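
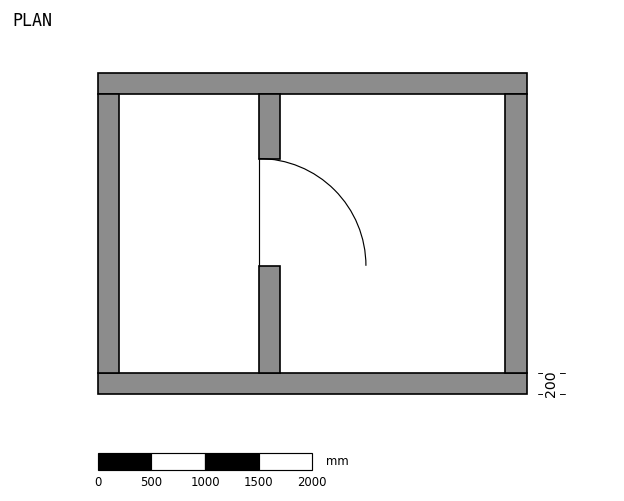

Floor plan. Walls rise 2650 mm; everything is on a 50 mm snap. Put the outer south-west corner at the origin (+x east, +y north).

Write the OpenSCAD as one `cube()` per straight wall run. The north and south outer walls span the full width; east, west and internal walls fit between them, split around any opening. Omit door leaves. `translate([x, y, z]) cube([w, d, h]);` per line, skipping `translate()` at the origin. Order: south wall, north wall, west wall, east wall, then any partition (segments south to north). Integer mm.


cube([4000, 200, 2650]);
translate([0, 2800, 0]) cube([4000, 200, 2650]);
translate([0, 200, 0]) cube([200, 2600, 2650]);
translate([3800, 200, 0]) cube([200, 2600, 2650]);
translate([1500, 200, 0]) cube([200, 1000, 2650]);
translate([1500, 2200, 0]) cube([200, 600, 2650]);


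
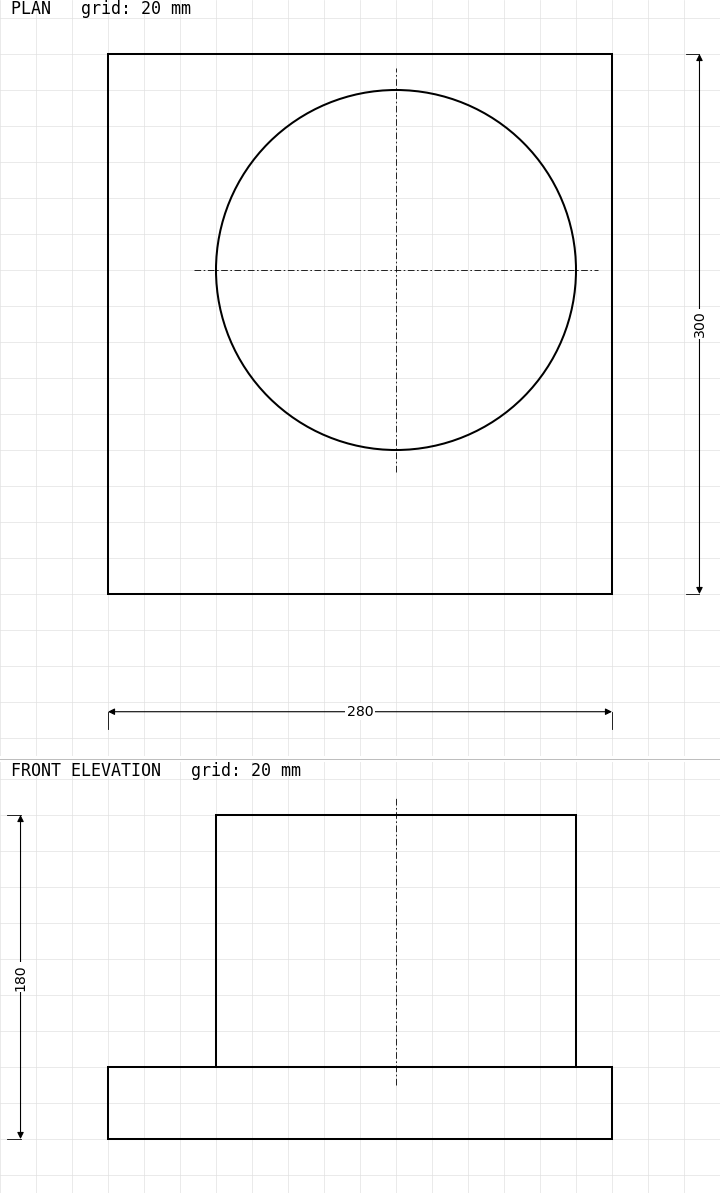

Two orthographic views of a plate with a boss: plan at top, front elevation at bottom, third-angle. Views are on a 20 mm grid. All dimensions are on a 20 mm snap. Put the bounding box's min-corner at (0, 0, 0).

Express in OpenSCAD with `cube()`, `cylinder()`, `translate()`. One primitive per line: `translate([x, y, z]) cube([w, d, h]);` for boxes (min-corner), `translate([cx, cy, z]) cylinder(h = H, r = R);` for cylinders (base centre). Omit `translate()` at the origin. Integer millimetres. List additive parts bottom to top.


cube([280, 300, 40]);
translate([160, 180, 40]) cylinder(h = 140, r = 100);


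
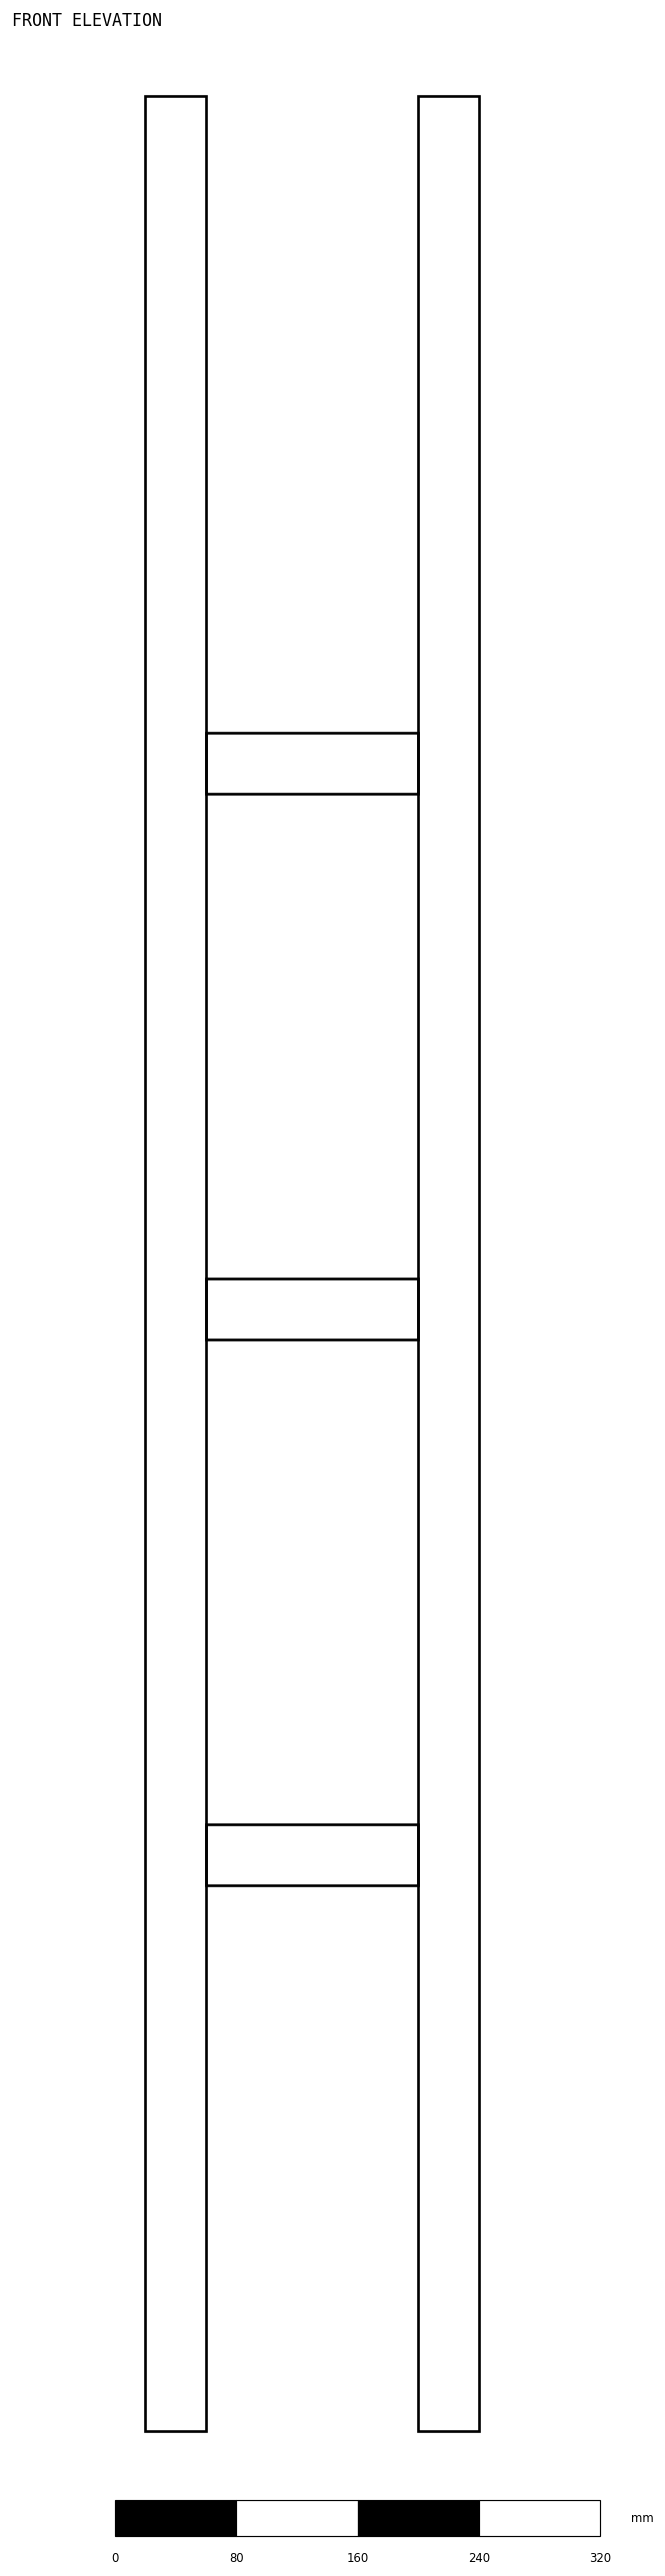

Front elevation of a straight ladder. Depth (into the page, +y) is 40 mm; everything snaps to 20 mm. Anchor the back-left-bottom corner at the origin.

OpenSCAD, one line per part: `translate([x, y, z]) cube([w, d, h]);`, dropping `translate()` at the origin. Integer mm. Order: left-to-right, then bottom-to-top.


cube([40, 40, 1540]);
translate([40, 0, 360]) cube([140, 40, 40]);
translate([40, 0, 720]) cube([140, 40, 40]);
translate([40, 0, 1080]) cube([140, 40, 40]);
translate([180, 0, 0]) cube([40, 40, 1540]);


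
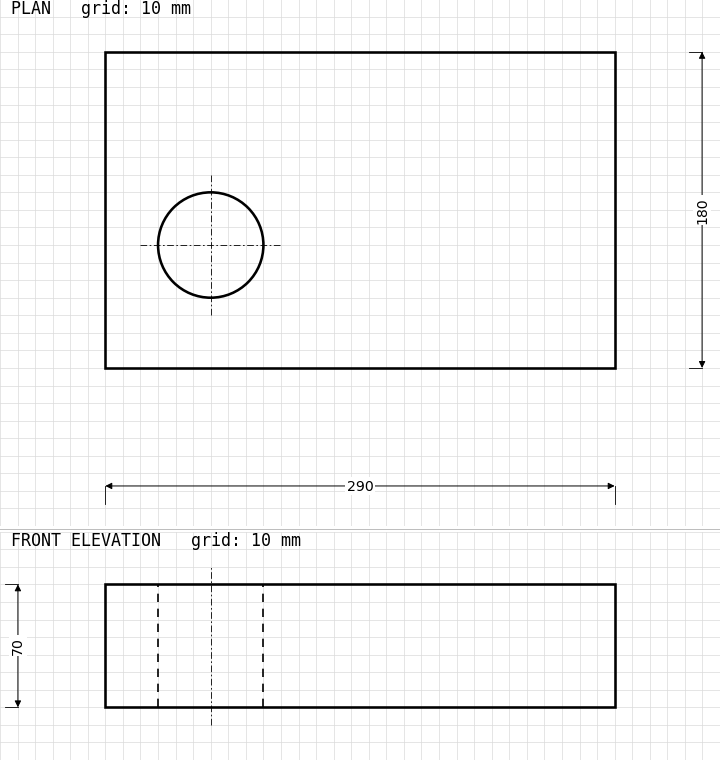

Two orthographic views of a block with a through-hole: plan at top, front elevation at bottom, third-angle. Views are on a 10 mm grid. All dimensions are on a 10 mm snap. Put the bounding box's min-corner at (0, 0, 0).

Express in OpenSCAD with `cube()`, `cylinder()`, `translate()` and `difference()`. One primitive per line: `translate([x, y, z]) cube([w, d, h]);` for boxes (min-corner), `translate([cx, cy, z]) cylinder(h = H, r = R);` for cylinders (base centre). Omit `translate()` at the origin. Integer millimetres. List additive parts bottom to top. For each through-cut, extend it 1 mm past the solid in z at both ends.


difference() {
  cube([290, 180, 70]);
  translate([60, 70, -1]) cylinder(h = 72, r = 30);
}


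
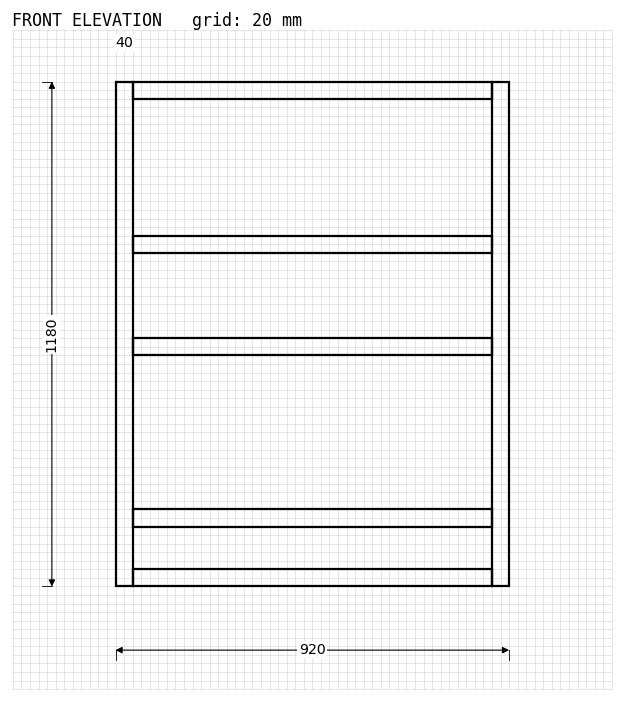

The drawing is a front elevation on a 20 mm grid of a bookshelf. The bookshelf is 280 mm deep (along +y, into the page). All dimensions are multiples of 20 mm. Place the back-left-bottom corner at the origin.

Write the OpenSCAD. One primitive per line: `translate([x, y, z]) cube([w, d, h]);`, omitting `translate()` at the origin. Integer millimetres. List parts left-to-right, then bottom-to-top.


cube([40, 280, 1180]);
translate([40, 0, 0]) cube([840, 280, 40]);
translate([40, 0, 140]) cube([840, 280, 40]);
translate([40, 0, 540]) cube([840, 280, 40]);
translate([40, 0, 780]) cube([840, 280, 40]);
translate([40, 0, 1140]) cube([840, 280, 40]);
translate([880, 0, 0]) cube([40, 280, 1180]);


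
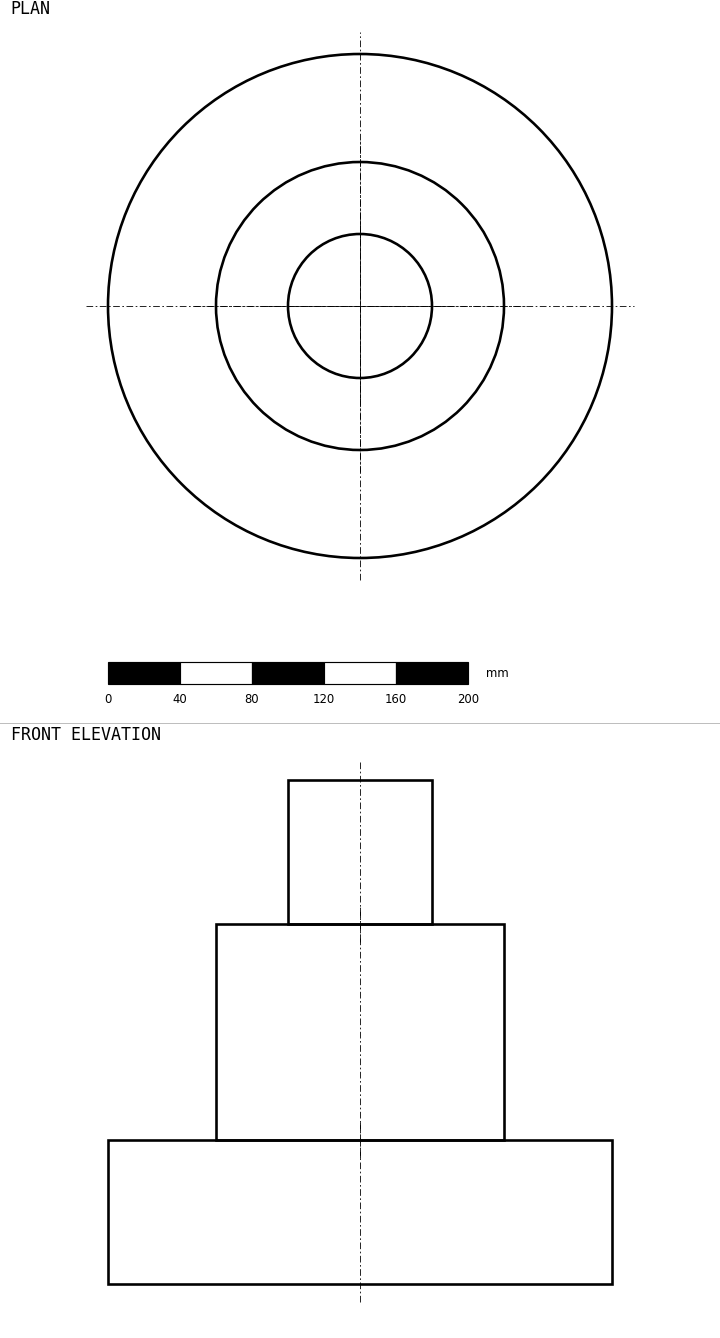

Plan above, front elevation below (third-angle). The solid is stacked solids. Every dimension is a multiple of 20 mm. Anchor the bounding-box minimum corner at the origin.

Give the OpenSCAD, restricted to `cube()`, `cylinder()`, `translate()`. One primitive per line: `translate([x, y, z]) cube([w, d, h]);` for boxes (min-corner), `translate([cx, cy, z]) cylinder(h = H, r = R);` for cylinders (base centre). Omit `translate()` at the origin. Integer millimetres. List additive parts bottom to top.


translate([140, 140, 0]) cylinder(h = 80, r = 140);
translate([140, 140, 80]) cylinder(h = 120, r = 80);
translate([140, 140, 200]) cylinder(h = 80, r = 40);


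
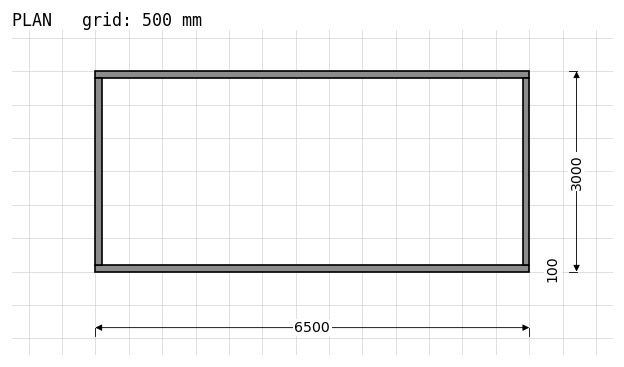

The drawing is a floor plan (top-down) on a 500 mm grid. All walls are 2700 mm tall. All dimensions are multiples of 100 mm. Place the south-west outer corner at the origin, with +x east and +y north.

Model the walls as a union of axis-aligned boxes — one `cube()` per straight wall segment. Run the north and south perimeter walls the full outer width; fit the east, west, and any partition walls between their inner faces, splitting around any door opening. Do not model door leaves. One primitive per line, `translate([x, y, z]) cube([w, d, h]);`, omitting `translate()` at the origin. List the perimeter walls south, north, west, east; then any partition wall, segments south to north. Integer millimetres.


cube([6500, 100, 2700]);
translate([0, 2900, 0]) cube([6500, 100, 2700]);
translate([0, 100, 0]) cube([100, 2800, 2700]);
translate([6400, 100, 0]) cube([100, 2800, 2700]);


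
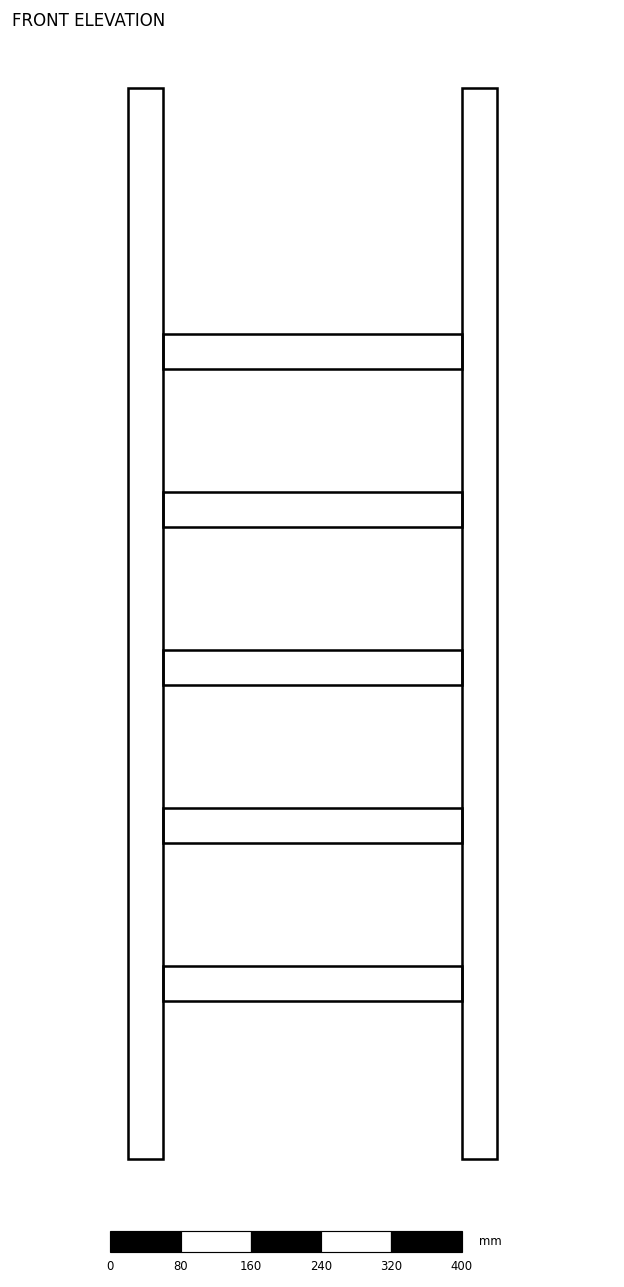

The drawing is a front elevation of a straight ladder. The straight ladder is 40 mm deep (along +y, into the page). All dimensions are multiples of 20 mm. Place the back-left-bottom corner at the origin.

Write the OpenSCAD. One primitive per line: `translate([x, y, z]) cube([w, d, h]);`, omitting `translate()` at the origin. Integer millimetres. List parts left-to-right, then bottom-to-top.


cube([40, 40, 1220]);
translate([40, 0, 180]) cube([340, 40, 40]);
translate([40, 0, 360]) cube([340, 40, 40]);
translate([40, 0, 540]) cube([340, 40, 40]);
translate([40, 0, 720]) cube([340, 40, 40]);
translate([40, 0, 900]) cube([340, 40, 40]);
translate([380, 0, 0]) cube([40, 40, 1220]);


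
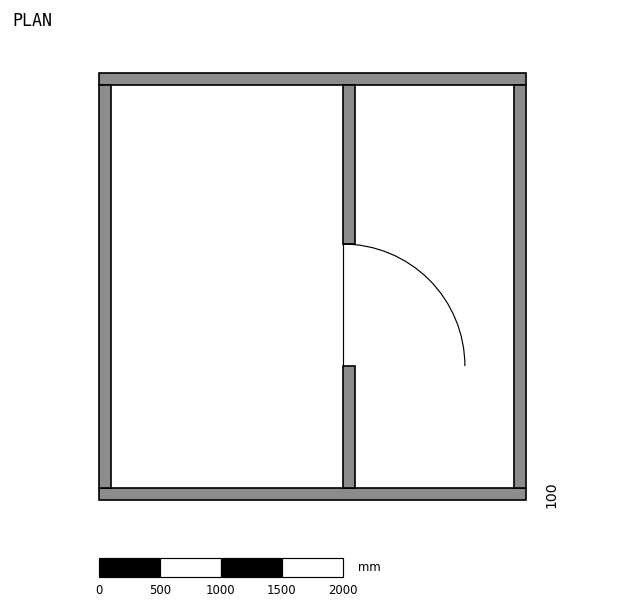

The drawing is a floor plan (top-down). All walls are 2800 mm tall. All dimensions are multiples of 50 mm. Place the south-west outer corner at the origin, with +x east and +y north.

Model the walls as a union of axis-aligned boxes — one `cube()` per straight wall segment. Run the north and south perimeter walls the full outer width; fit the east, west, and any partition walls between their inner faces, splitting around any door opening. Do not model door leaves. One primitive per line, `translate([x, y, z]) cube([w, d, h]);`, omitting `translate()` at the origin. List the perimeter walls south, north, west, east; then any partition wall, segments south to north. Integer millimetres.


cube([3500, 100, 2800]);
translate([0, 3400, 0]) cube([3500, 100, 2800]);
translate([0, 100, 0]) cube([100, 3300, 2800]);
translate([3400, 100, 0]) cube([100, 3300, 2800]);
translate([2000, 100, 0]) cube([100, 1000, 2800]);
translate([2000, 2100, 0]) cube([100, 1300, 2800]);


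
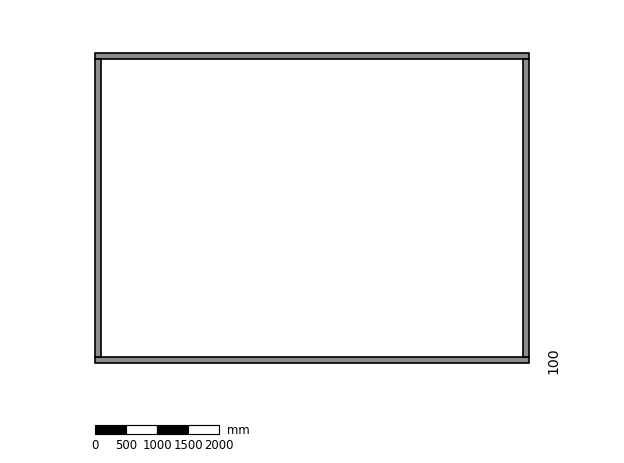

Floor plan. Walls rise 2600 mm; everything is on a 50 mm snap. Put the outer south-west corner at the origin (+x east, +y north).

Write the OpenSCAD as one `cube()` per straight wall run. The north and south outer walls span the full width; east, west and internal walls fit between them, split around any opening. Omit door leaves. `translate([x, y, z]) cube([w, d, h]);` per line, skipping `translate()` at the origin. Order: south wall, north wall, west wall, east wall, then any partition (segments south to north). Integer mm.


cube([7000, 100, 2600]);
translate([0, 4900, 0]) cube([7000, 100, 2600]);
translate([0, 100, 0]) cube([100, 4800, 2600]);
translate([6900, 100, 0]) cube([100, 4800, 2600]);


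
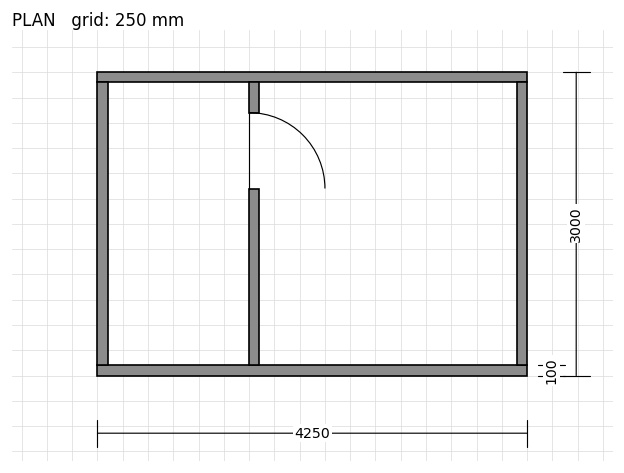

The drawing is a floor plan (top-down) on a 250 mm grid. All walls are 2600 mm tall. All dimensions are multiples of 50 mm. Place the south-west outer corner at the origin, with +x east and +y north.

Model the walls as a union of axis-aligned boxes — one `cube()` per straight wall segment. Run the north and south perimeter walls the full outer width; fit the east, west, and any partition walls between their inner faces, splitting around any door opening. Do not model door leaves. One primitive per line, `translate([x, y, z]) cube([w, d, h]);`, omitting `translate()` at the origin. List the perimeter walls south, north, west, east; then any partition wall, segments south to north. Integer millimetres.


cube([4250, 100, 2600]);
translate([0, 2900, 0]) cube([4250, 100, 2600]);
translate([0, 100, 0]) cube([100, 2800, 2600]);
translate([4150, 100, 0]) cube([100, 2800, 2600]);
translate([1500, 100, 0]) cube([100, 1750, 2600]);
translate([1500, 2600, 0]) cube([100, 300, 2600]);


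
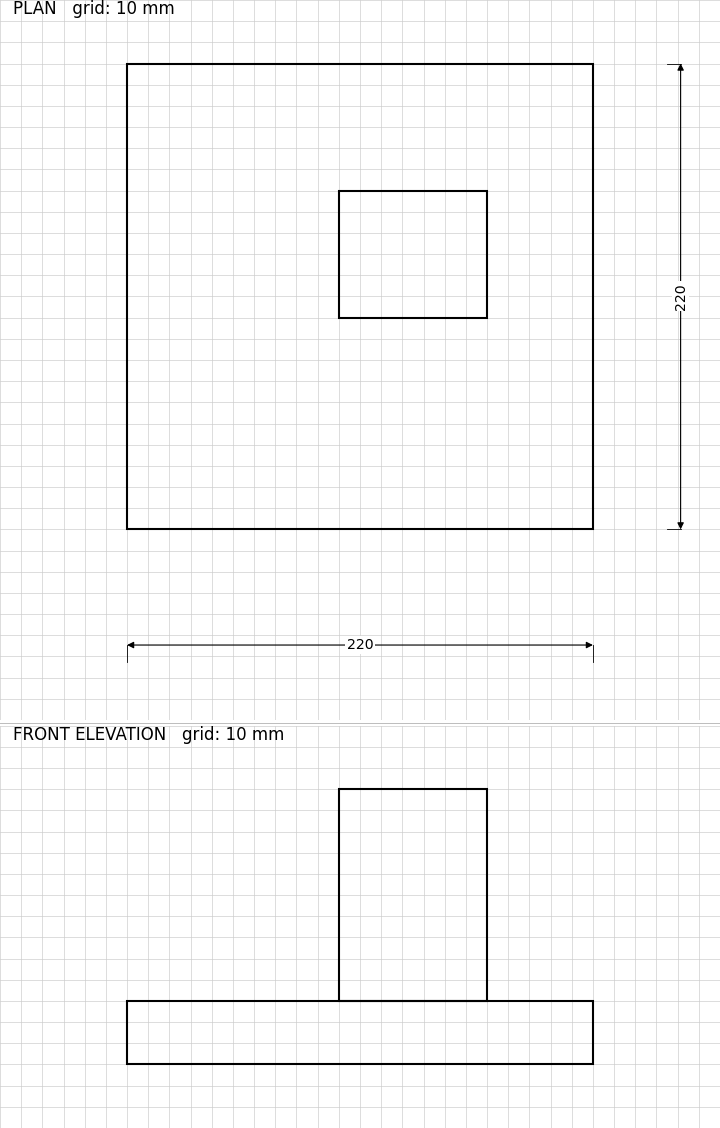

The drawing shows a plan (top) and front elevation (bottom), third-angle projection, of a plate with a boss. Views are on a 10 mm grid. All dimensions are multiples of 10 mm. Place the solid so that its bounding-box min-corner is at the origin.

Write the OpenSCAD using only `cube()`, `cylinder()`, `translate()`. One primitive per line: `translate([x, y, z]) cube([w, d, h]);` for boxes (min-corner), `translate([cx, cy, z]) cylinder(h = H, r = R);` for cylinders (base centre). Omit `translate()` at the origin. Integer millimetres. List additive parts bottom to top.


cube([220, 220, 30]);
translate([100, 100, 30]) cube([70, 60, 100]);


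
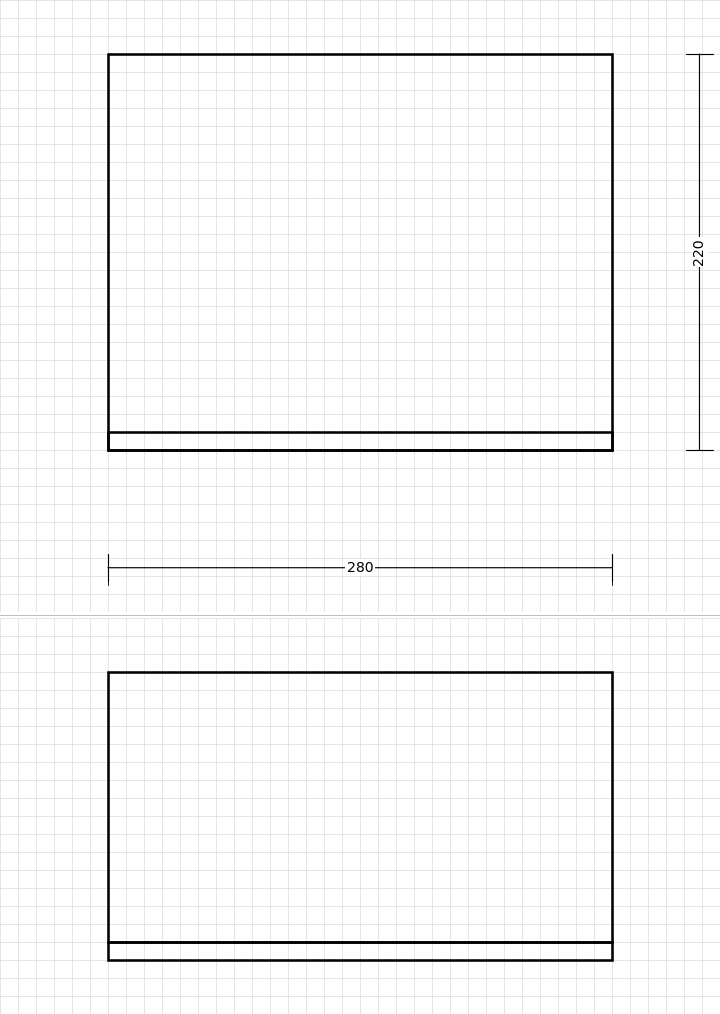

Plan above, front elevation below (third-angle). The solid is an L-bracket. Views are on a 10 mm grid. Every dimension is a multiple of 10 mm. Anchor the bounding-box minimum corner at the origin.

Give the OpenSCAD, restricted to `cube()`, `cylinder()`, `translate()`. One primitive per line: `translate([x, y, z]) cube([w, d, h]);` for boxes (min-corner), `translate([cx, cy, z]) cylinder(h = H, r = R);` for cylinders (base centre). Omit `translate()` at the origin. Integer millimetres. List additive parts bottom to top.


cube([280, 220, 10]);
translate([0, 0, 10]) cube([280, 10, 150]);


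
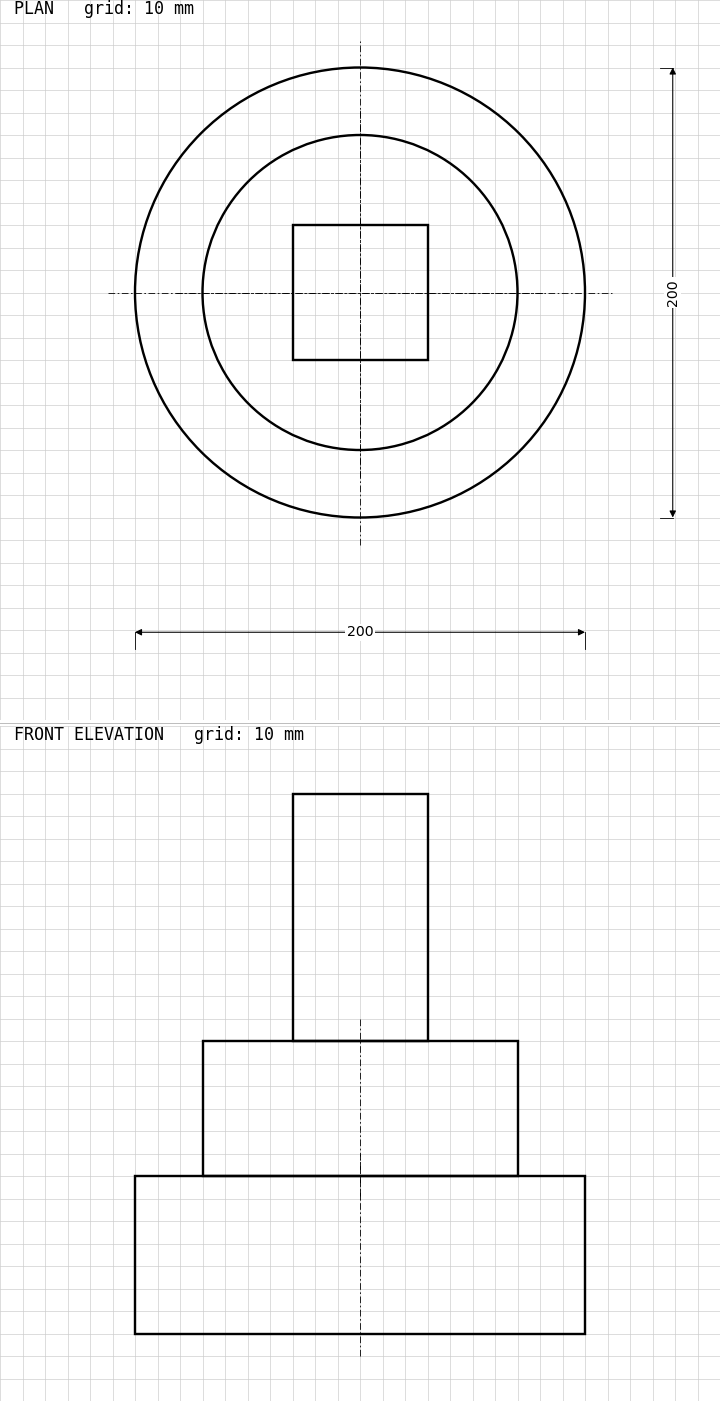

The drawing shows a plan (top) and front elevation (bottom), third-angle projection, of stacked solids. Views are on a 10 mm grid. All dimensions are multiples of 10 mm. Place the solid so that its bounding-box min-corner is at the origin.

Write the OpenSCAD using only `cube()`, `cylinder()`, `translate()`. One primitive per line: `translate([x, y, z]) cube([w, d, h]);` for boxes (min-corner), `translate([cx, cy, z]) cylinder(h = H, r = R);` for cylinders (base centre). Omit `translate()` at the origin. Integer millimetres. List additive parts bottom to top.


translate([100, 100, 0]) cylinder(h = 70, r = 100);
translate([100, 100, 70]) cylinder(h = 60, r = 70);
translate([70, 70, 130]) cube([60, 60, 110]);


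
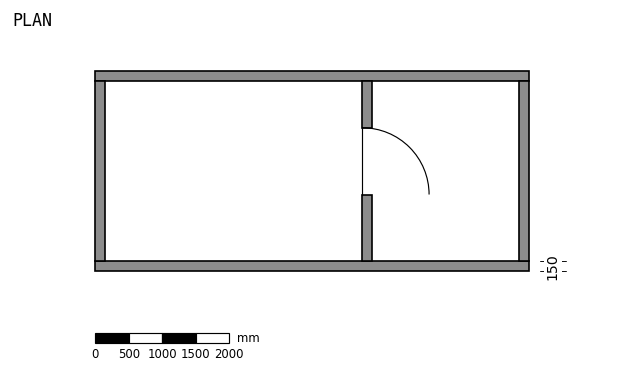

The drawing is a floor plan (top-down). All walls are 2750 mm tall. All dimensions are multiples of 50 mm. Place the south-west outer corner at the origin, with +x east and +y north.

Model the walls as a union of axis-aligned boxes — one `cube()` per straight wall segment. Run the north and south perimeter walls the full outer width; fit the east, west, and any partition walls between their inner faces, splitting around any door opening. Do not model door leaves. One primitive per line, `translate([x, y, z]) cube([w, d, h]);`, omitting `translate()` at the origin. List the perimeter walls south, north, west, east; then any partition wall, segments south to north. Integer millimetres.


cube([6500, 150, 2750]);
translate([0, 2850, 0]) cube([6500, 150, 2750]);
translate([0, 150, 0]) cube([150, 2700, 2750]);
translate([6350, 150, 0]) cube([150, 2700, 2750]);
translate([4000, 150, 0]) cube([150, 1000, 2750]);
translate([4000, 2150, 0]) cube([150, 700, 2750]);


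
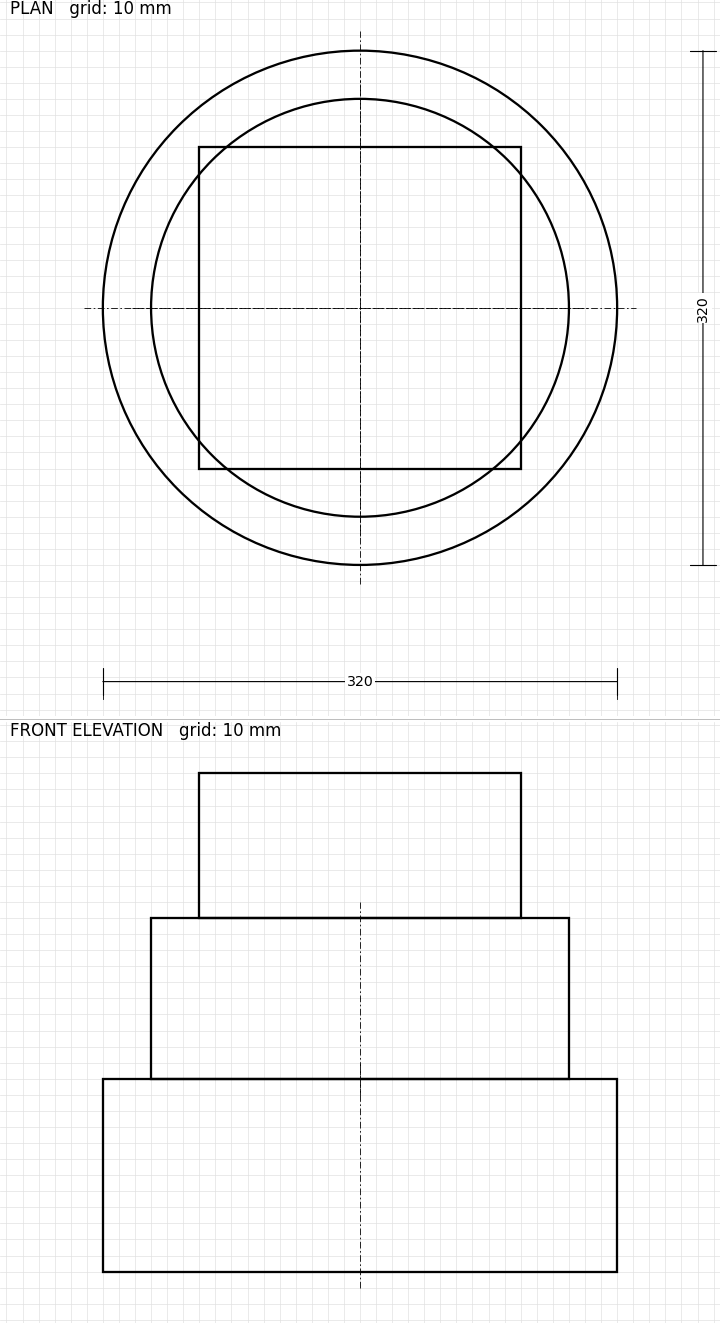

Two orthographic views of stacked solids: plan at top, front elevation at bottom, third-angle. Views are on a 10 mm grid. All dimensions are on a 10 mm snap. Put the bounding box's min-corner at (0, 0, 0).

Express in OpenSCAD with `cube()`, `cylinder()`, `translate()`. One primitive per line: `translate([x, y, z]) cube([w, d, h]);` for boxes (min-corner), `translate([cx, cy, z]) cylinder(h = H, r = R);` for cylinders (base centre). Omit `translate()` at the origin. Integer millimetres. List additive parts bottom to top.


translate([160, 160, 0]) cylinder(h = 120, r = 160);
translate([160, 160, 120]) cylinder(h = 100, r = 130);
translate([60, 60, 220]) cube([200, 200, 90]);


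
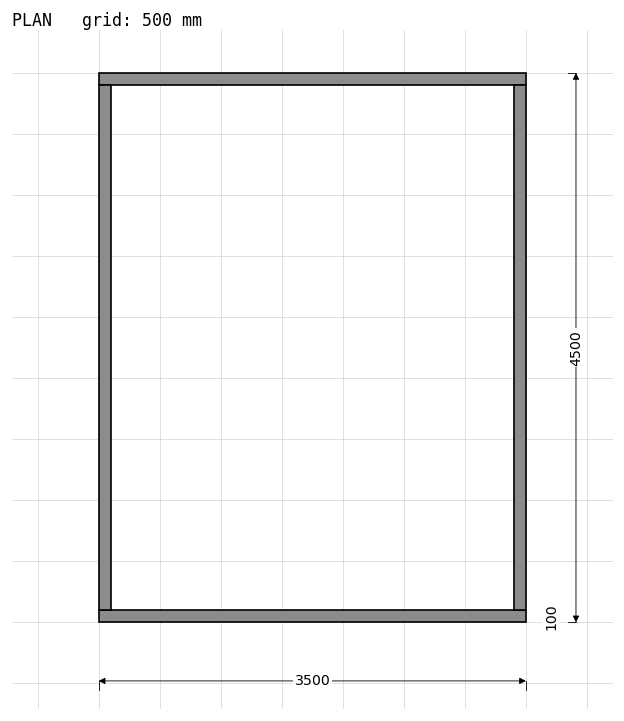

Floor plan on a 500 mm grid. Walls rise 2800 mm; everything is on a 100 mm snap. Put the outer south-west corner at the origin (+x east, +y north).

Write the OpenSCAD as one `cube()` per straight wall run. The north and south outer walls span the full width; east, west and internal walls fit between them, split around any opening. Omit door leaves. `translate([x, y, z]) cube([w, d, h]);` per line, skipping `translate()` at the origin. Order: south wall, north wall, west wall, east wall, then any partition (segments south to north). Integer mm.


cube([3500, 100, 2800]);
translate([0, 4400, 0]) cube([3500, 100, 2800]);
translate([0, 100, 0]) cube([100, 4300, 2800]);
translate([3400, 100, 0]) cube([100, 4300, 2800]);


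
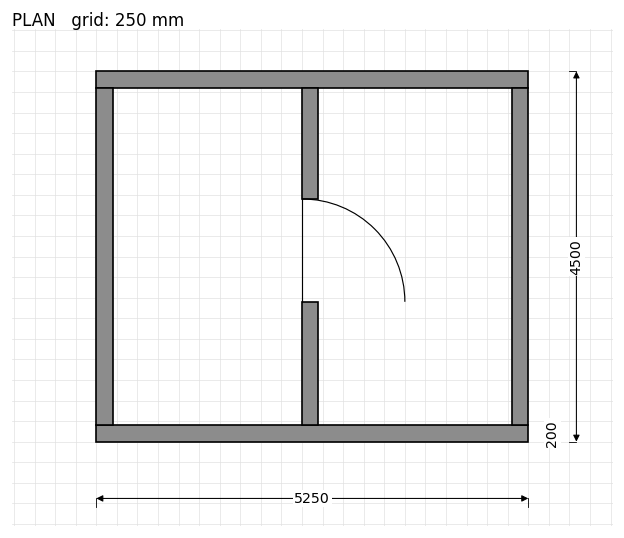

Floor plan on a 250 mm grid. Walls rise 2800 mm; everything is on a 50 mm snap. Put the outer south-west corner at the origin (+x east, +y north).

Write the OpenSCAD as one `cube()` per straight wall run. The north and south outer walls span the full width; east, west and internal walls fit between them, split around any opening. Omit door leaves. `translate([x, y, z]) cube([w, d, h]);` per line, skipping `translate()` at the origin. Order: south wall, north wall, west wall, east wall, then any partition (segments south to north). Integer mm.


cube([5250, 200, 2800]);
translate([0, 4300, 0]) cube([5250, 200, 2800]);
translate([0, 200, 0]) cube([200, 4100, 2800]);
translate([5050, 200, 0]) cube([200, 4100, 2800]);
translate([2500, 200, 0]) cube([200, 1500, 2800]);
translate([2500, 2950, 0]) cube([200, 1350, 2800]);


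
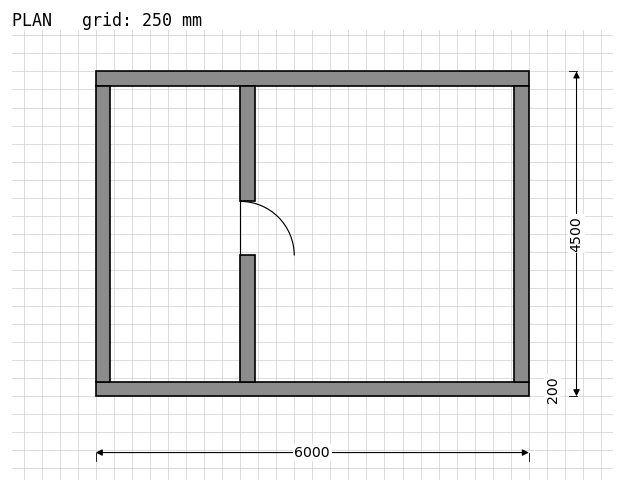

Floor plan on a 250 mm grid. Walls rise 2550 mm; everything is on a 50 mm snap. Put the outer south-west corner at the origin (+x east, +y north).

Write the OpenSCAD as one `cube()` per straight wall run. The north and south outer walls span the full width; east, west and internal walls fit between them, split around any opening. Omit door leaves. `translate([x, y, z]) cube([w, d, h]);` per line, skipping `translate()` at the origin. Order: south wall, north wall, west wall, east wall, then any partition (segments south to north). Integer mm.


cube([6000, 200, 2550]);
translate([0, 4300, 0]) cube([6000, 200, 2550]);
translate([0, 200, 0]) cube([200, 4100, 2550]);
translate([5800, 200, 0]) cube([200, 4100, 2550]);
translate([2000, 200, 0]) cube([200, 1750, 2550]);
translate([2000, 2700, 0]) cube([200, 1600, 2550]);


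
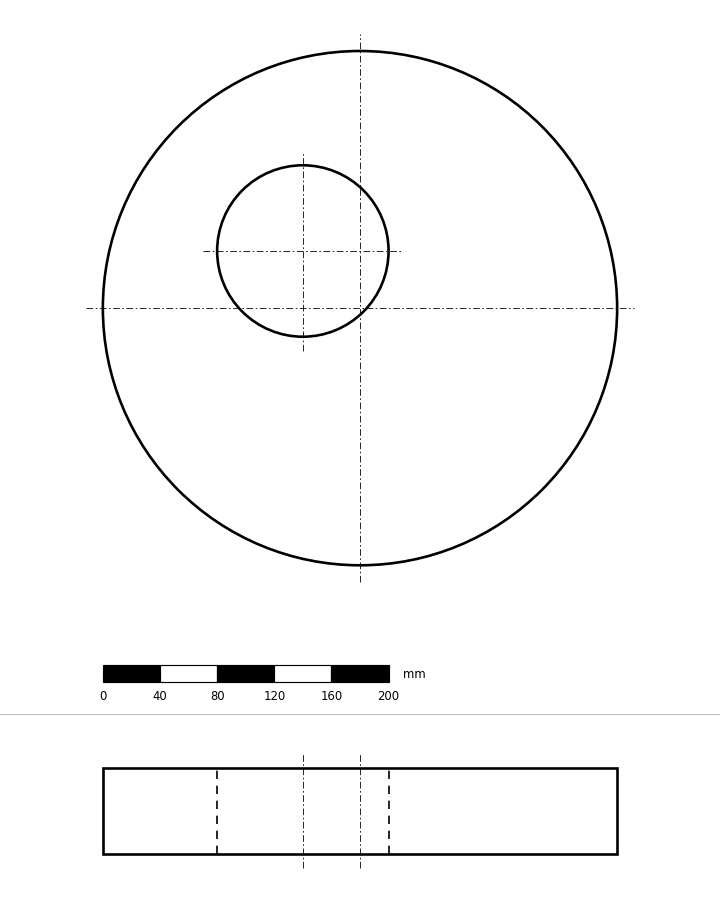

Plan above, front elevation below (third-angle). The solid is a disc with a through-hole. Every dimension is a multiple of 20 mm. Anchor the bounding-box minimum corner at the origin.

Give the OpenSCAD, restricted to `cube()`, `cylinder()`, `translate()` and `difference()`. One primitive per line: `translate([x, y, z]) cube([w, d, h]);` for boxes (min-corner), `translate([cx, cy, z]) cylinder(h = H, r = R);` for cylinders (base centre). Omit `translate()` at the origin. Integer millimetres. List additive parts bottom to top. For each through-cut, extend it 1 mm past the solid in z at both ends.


difference() {
  translate([180, 180, 0]) cylinder(h = 60, r = 180);
  translate([140, 220, -1]) cylinder(h = 62, r = 60);
}


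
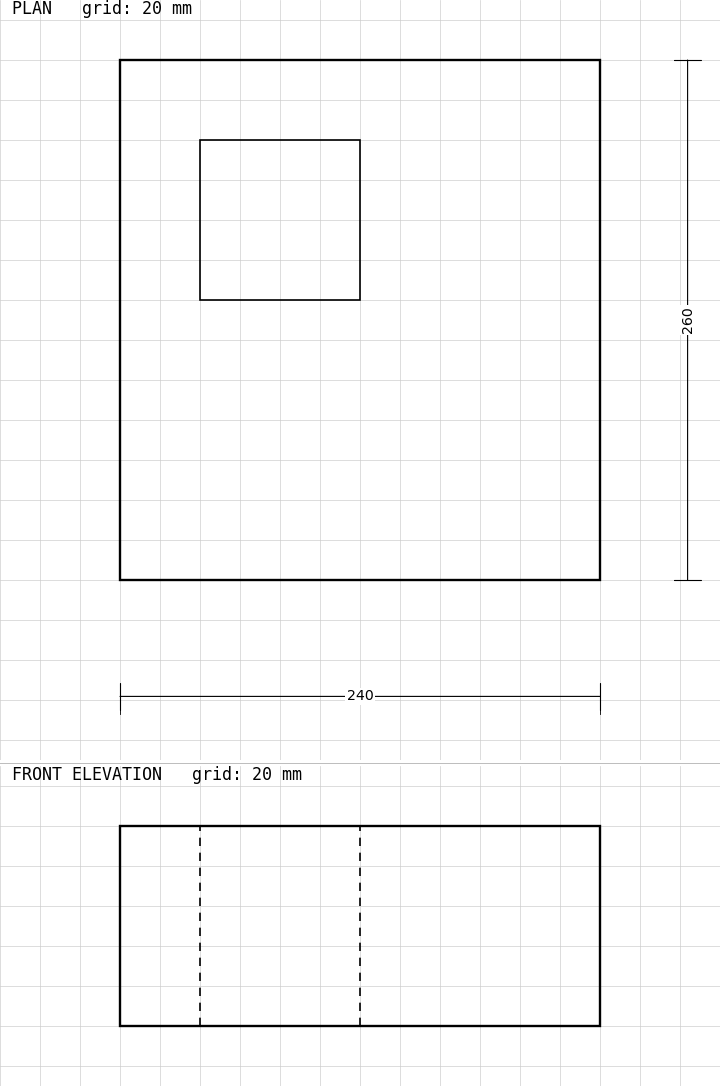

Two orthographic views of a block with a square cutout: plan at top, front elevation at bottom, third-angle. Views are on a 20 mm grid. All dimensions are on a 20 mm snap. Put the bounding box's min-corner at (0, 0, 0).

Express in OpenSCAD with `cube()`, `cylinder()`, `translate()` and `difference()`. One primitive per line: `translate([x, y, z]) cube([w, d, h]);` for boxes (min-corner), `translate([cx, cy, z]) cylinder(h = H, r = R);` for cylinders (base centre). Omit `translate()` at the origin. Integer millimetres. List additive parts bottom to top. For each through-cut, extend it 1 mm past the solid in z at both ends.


difference() {
  cube([240, 260, 100]);
  translate([40, 140, -1]) cube([80, 80, 102]);
}


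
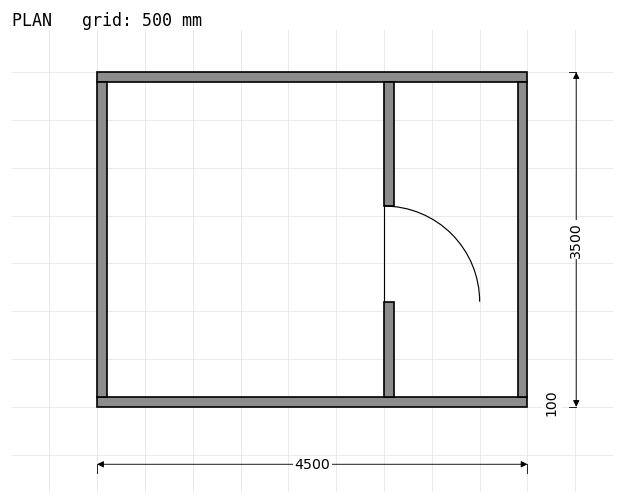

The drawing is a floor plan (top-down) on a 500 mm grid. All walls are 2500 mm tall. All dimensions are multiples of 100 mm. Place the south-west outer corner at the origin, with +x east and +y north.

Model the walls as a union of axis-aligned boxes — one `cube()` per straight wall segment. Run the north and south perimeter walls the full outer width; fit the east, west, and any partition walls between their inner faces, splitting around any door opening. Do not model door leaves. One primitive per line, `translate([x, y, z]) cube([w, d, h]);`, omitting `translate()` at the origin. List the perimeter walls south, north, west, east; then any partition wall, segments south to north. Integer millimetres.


cube([4500, 100, 2500]);
translate([0, 3400, 0]) cube([4500, 100, 2500]);
translate([0, 100, 0]) cube([100, 3300, 2500]);
translate([4400, 100, 0]) cube([100, 3300, 2500]);
translate([3000, 100, 0]) cube([100, 1000, 2500]);
translate([3000, 2100, 0]) cube([100, 1300, 2500]);


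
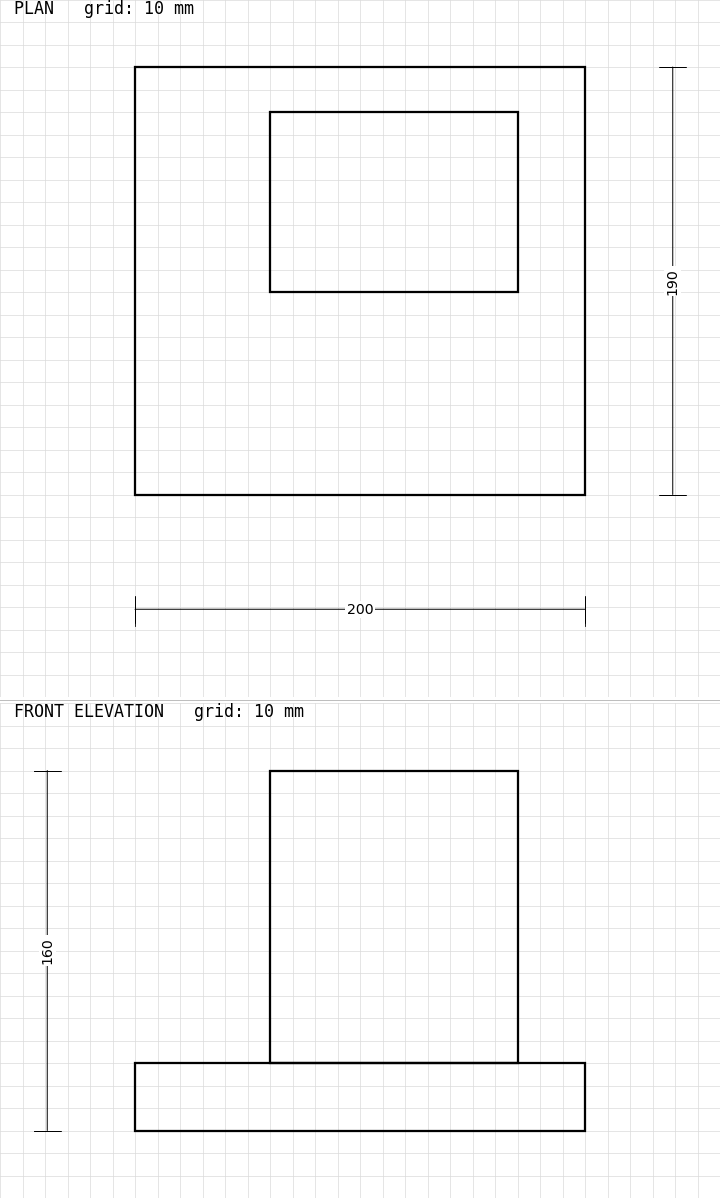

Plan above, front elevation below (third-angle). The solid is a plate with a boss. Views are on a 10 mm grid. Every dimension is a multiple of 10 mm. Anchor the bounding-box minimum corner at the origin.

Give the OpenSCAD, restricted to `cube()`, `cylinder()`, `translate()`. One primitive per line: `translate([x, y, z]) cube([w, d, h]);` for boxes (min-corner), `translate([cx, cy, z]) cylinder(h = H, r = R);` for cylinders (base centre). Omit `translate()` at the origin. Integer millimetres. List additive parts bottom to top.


cube([200, 190, 30]);
translate([60, 90, 30]) cube([110, 80, 130]);


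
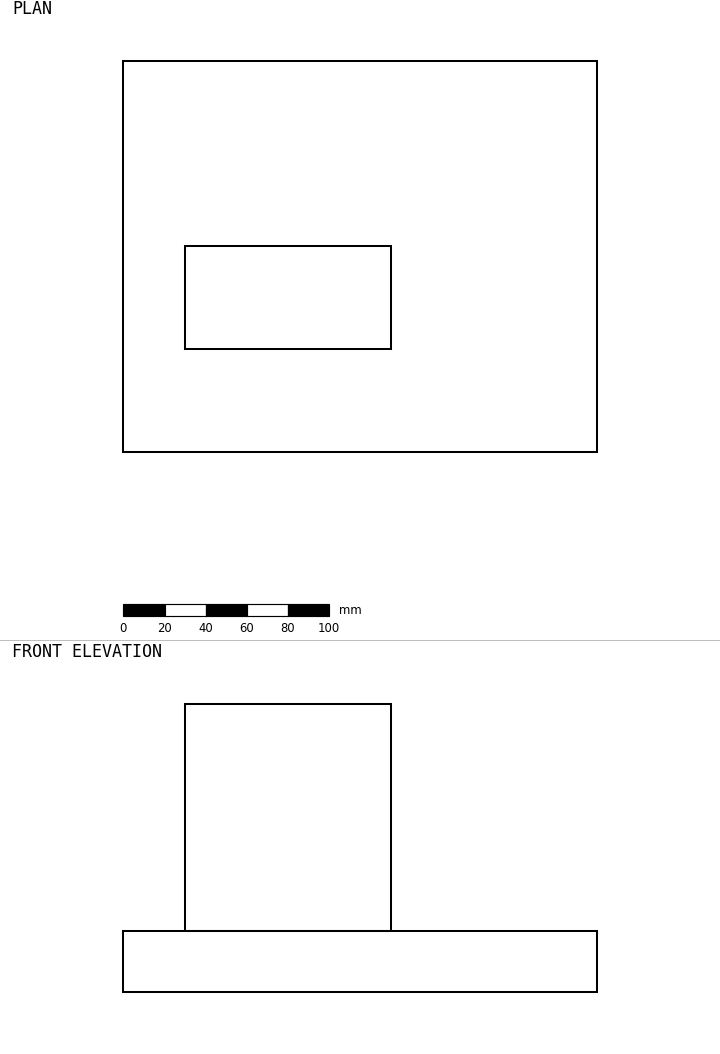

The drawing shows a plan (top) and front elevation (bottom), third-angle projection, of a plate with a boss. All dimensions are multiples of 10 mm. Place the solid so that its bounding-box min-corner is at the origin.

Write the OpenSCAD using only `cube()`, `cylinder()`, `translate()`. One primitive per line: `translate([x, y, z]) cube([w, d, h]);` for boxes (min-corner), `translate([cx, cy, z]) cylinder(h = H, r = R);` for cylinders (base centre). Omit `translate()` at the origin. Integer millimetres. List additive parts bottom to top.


cube([230, 190, 30]);
translate([30, 50, 30]) cube([100, 50, 110]);


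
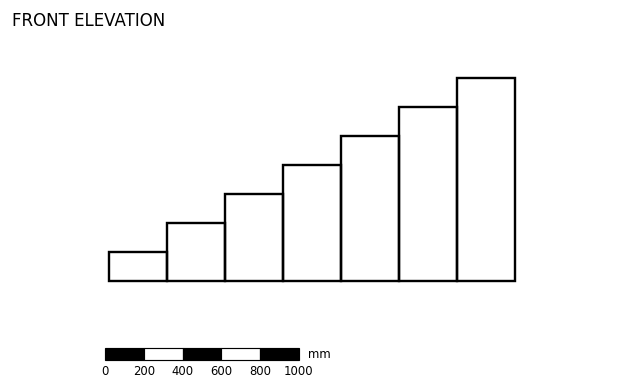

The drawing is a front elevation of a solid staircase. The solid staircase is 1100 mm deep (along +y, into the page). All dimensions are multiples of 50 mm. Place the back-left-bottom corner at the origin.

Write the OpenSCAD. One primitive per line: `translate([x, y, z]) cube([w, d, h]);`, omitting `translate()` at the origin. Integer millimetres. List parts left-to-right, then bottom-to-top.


cube([300, 1100, 150]);
translate([300, 0, 0]) cube([300, 1100, 300]);
translate([600, 0, 0]) cube([300, 1100, 450]);
translate([900, 0, 0]) cube([300, 1100, 600]);
translate([1200, 0, 0]) cube([300, 1100, 750]);
translate([1500, 0, 0]) cube([300, 1100, 900]);
translate([1800, 0, 0]) cube([300, 1100, 1050]);


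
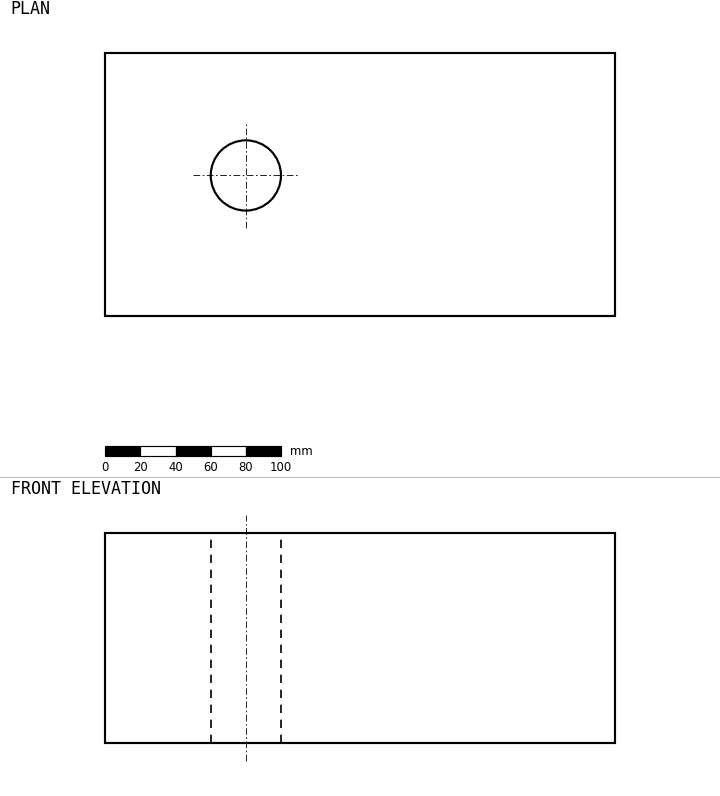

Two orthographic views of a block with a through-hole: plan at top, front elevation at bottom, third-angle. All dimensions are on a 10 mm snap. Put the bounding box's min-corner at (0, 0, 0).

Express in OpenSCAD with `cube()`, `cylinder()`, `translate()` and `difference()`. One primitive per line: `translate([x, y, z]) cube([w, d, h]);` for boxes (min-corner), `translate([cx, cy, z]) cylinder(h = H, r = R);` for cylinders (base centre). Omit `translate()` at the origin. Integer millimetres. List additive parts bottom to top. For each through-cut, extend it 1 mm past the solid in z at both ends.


difference() {
  cube([290, 150, 120]);
  translate([80, 80, -1]) cylinder(h = 122, r = 20);
}


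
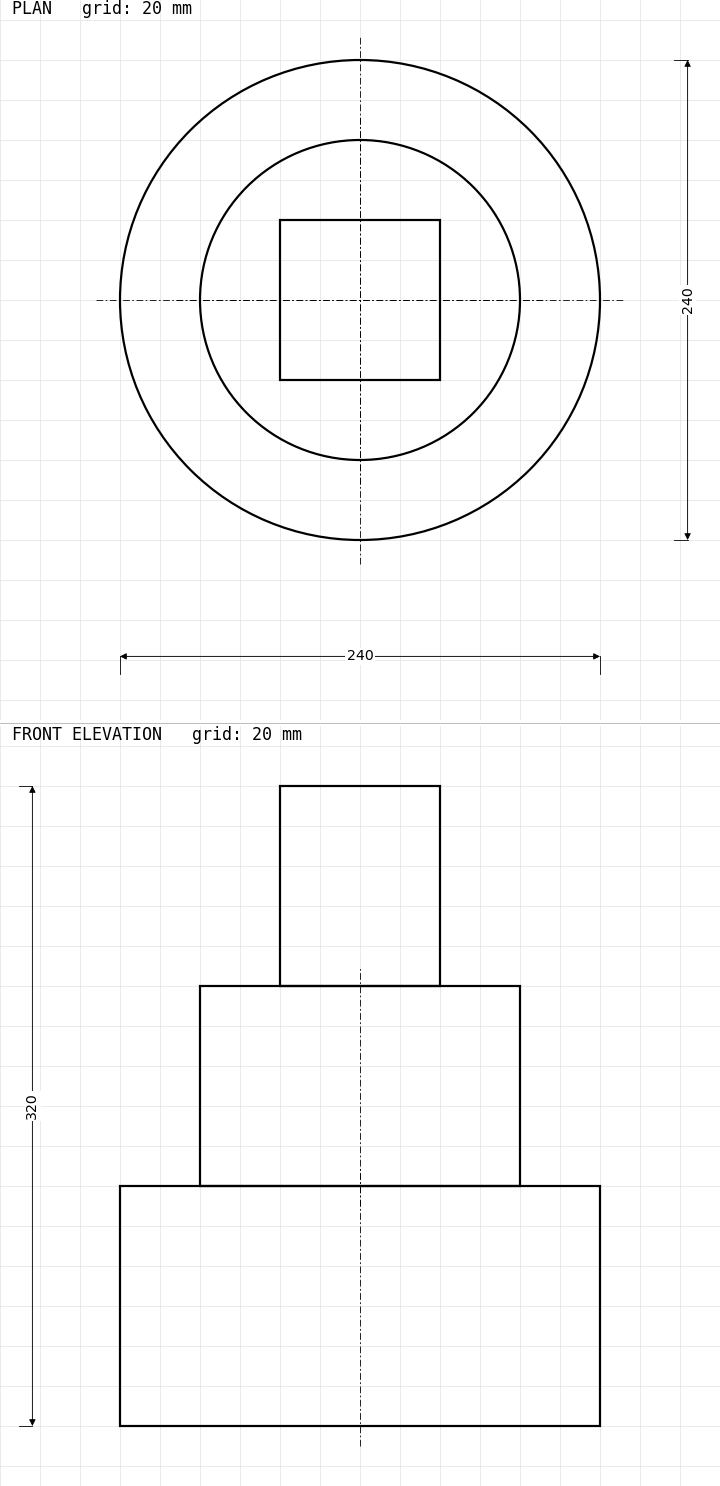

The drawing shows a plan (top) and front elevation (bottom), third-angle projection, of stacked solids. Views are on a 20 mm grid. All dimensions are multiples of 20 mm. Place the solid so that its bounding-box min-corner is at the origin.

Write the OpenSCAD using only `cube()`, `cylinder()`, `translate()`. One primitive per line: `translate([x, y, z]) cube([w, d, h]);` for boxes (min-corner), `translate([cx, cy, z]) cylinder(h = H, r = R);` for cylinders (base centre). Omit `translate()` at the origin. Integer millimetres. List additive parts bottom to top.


translate([120, 120, 0]) cylinder(h = 120, r = 120);
translate([120, 120, 120]) cylinder(h = 100, r = 80);
translate([80, 80, 220]) cube([80, 80, 100]);


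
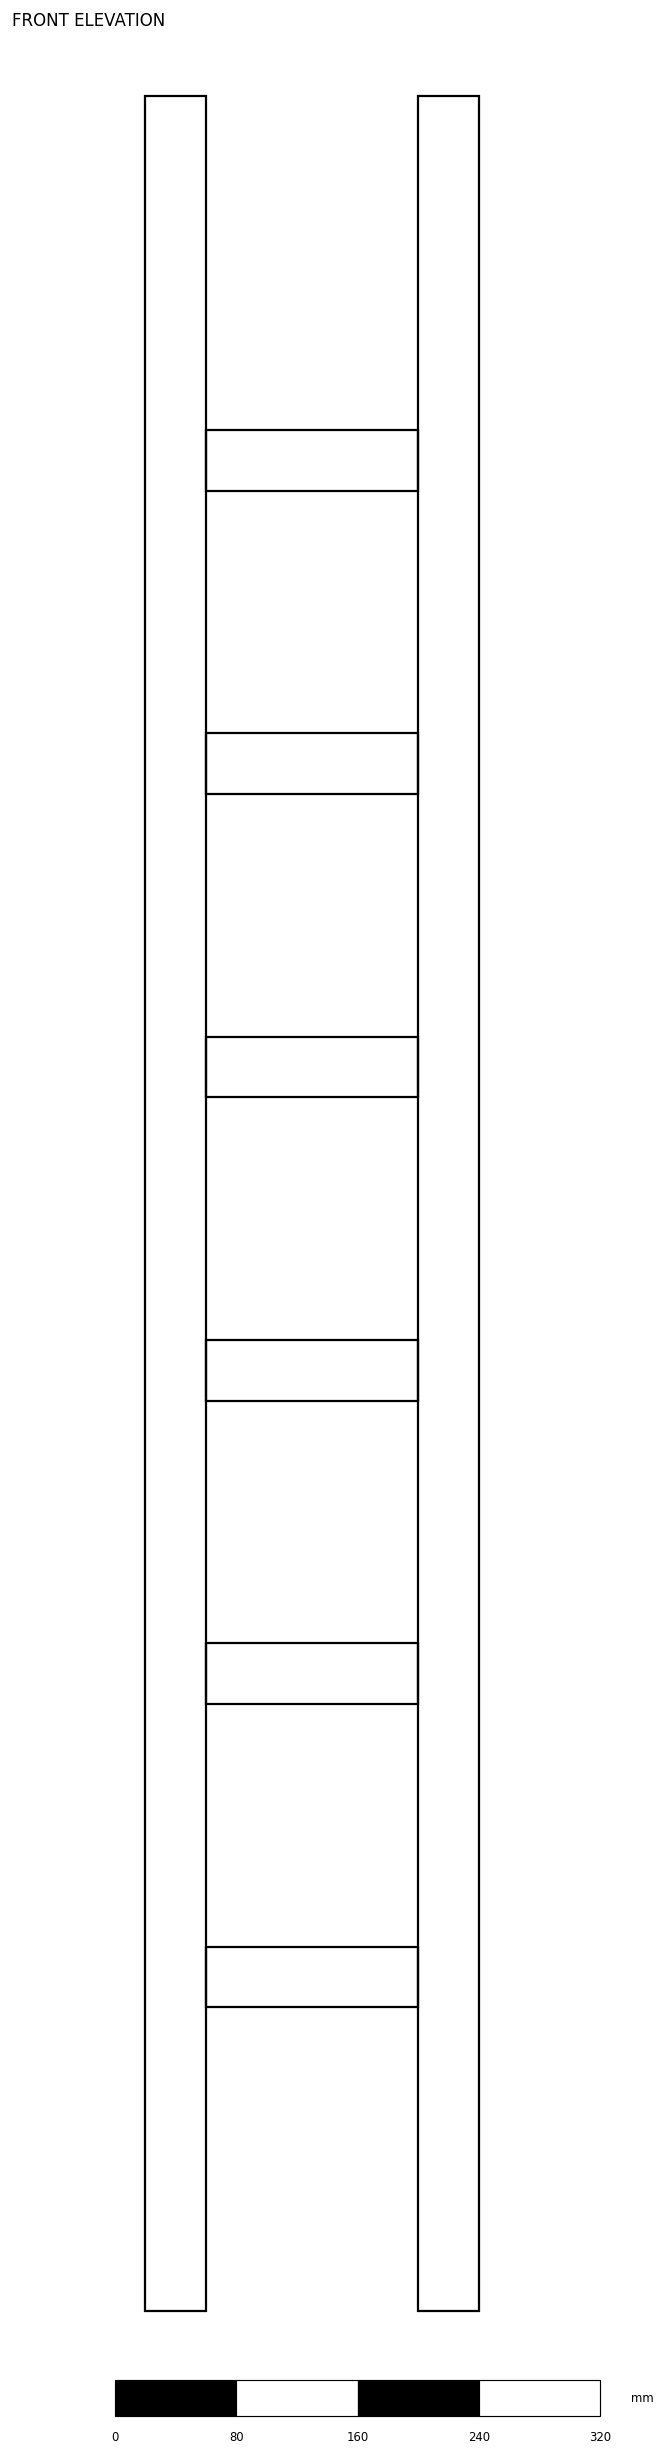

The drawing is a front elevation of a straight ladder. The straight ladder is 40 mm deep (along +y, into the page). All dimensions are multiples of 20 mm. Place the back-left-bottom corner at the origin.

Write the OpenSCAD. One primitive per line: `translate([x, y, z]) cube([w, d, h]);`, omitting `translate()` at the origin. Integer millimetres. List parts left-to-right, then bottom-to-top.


cube([40, 40, 1460]);
translate([40, 0, 200]) cube([140, 40, 40]);
translate([40, 0, 400]) cube([140, 40, 40]);
translate([40, 0, 600]) cube([140, 40, 40]);
translate([40, 0, 800]) cube([140, 40, 40]);
translate([40, 0, 1000]) cube([140, 40, 40]);
translate([40, 0, 1200]) cube([140, 40, 40]);
translate([180, 0, 0]) cube([40, 40, 1460]);


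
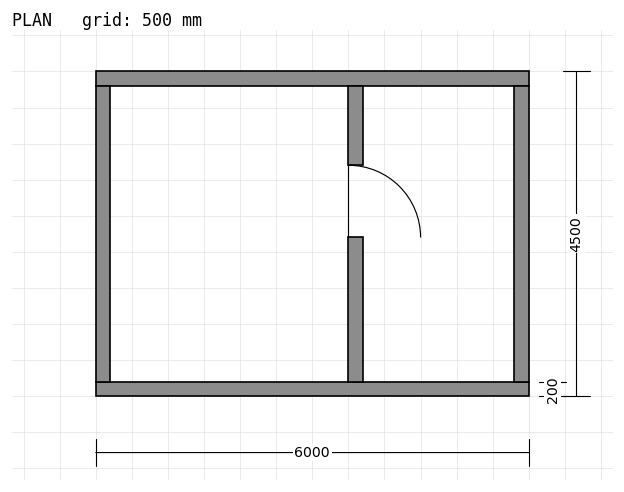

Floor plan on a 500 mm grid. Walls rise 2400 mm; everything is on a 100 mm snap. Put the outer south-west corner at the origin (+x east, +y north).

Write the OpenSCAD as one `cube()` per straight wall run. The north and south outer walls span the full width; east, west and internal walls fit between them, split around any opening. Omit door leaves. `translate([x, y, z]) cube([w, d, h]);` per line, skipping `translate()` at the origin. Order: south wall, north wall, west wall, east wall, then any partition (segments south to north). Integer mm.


cube([6000, 200, 2400]);
translate([0, 4300, 0]) cube([6000, 200, 2400]);
translate([0, 200, 0]) cube([200, 4100, 2400]);
translate([5800, 200, 0]) cube([200, 4100, 2400]);
translate([3500, 200, 0]) cube([200, 2000, 2400]);
translate([3500, 3200, 0]) cube([200, 1100, 2400]);


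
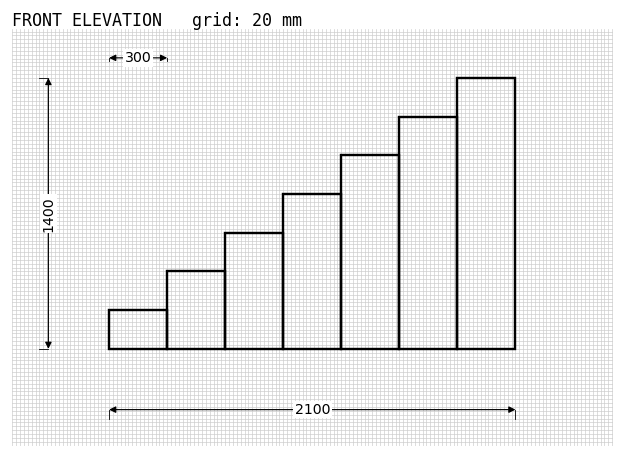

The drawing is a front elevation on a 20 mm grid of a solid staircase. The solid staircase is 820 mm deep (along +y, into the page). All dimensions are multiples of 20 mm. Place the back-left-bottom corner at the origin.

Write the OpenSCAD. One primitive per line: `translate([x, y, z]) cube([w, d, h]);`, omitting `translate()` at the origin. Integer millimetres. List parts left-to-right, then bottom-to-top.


cube([300, 820, 200]);
translate([300, 0, 0]) cube([300, 820, 400]);
translate([600, 0, 0]) cube([300, 820, 600]);
translate([900, 0, 0]) cube([300, 820, 800]);
translate([1200, 0, 0]) cube([300, 820, 1000]);
translate([1500, 0, 0]) cube([300, 820, 1200]);
translate([1800, 0, 0]) cube([300, 820, 1400]);


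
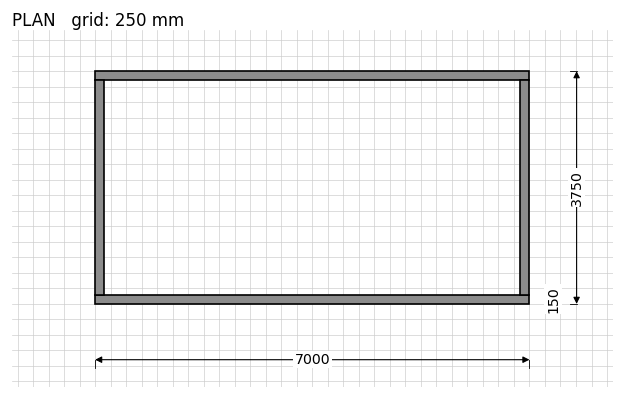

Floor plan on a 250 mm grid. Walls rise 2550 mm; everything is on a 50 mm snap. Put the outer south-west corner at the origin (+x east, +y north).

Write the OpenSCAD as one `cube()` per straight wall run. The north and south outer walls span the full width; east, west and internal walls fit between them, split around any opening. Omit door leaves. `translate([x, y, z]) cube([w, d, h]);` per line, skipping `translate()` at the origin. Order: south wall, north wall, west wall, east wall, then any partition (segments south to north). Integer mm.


cube([7000, 150, 2550]);
translate([0, 3600, 0]) cube([7000, 150, 2550]);
translate([0, 150, 0]) cube([150, 3450, 2550]);
translate([6850, 150, 0]) cube([150, 3450, 2550]);


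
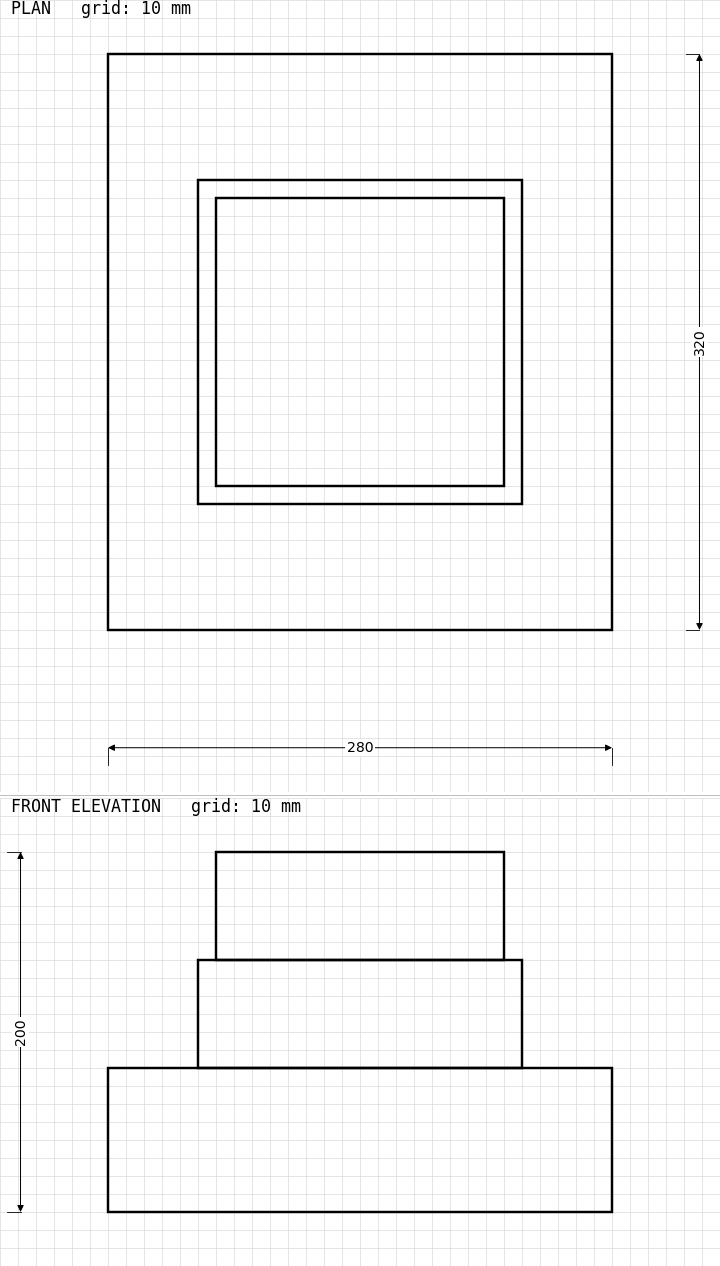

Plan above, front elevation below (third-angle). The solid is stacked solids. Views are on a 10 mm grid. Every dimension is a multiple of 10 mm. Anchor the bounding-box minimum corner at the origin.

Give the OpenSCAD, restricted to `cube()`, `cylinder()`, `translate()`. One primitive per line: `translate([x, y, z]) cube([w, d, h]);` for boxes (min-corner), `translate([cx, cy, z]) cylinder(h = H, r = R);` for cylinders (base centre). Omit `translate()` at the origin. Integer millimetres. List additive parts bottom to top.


cube([280, 320, 80]);
translate([50, 70, 80]) cube([180, 180, 60]);
translate([60, 80, 140]) cube([160, 160, 60]);


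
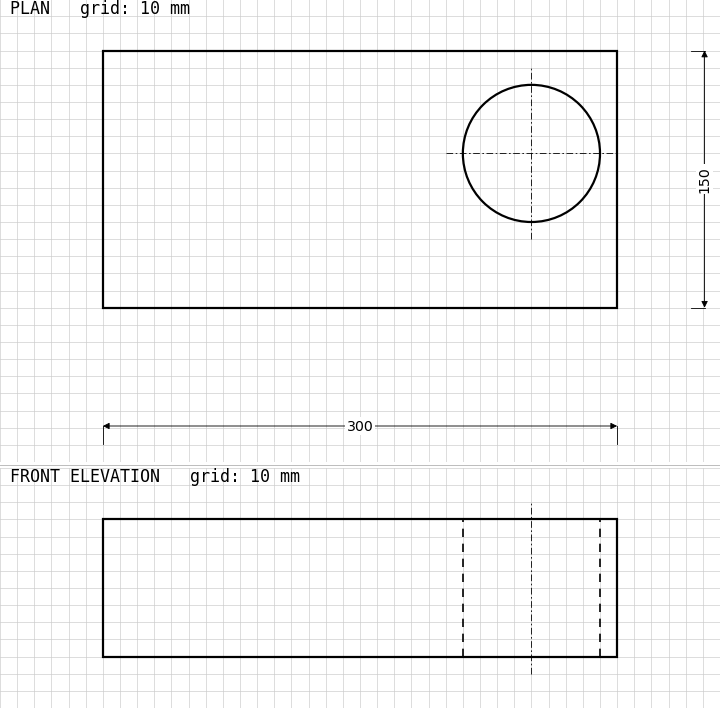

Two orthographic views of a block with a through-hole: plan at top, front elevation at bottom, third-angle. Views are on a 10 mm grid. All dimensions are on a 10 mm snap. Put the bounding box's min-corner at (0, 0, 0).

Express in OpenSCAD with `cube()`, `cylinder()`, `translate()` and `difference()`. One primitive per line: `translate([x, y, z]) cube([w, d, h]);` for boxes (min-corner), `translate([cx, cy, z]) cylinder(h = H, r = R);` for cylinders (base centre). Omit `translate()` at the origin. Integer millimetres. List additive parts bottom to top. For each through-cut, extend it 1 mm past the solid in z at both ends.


difference() {
  cube([300, 150, 80]);
  translate([250, 90, -1]) cylinder(h = 82, r = 40);
}


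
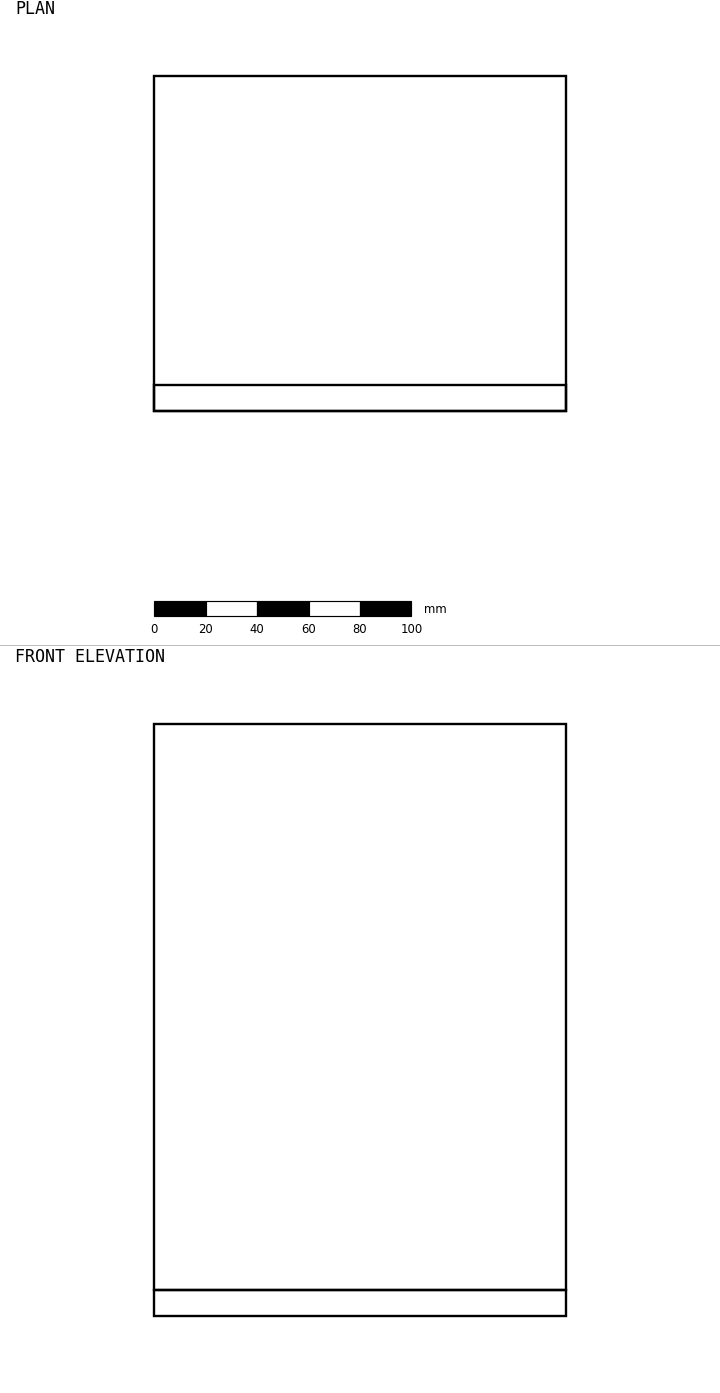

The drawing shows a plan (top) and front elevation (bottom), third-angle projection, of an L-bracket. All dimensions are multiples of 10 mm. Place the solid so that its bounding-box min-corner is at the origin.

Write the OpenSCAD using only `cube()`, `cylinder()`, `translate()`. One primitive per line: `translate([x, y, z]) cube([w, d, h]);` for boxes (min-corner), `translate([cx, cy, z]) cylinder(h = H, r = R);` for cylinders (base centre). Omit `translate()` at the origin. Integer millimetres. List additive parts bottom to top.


cube([160, 130, 10]);
translate([0, 0, 10]) cube([160, 10, 220]);


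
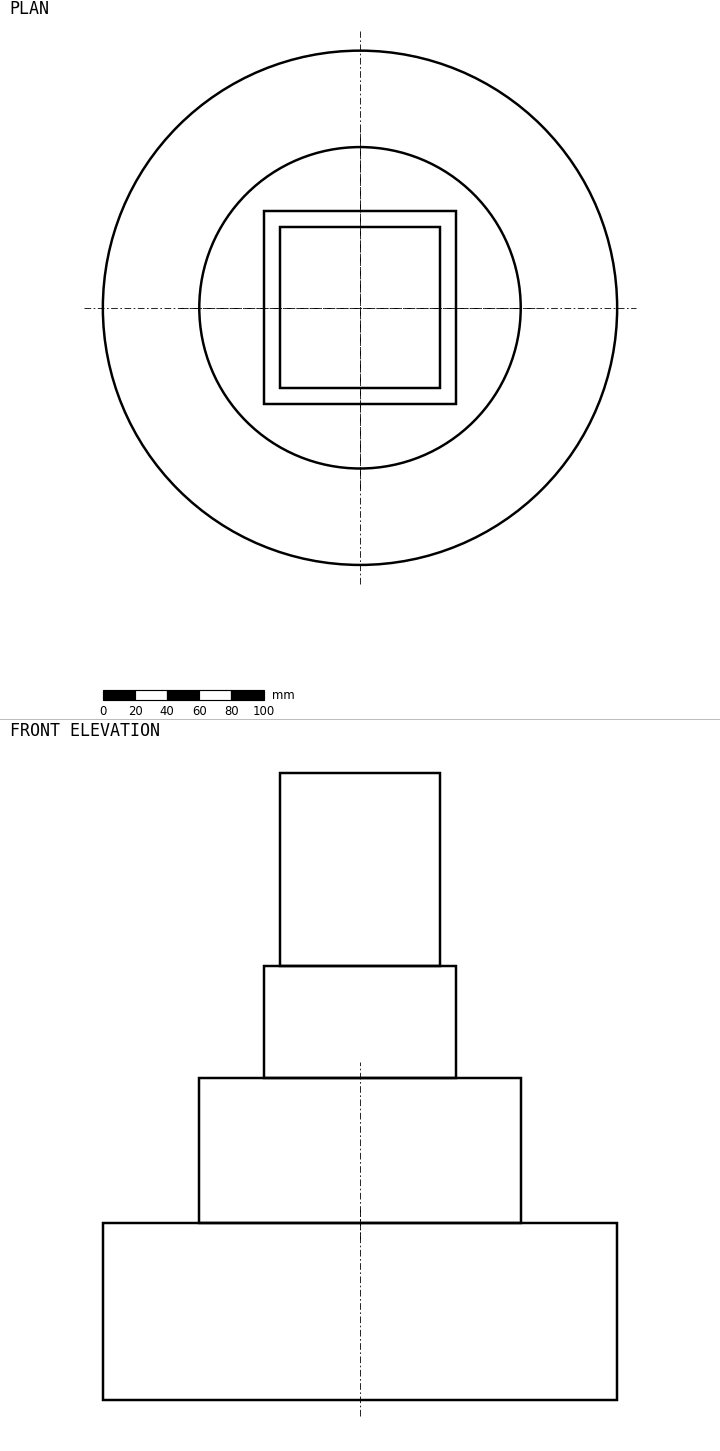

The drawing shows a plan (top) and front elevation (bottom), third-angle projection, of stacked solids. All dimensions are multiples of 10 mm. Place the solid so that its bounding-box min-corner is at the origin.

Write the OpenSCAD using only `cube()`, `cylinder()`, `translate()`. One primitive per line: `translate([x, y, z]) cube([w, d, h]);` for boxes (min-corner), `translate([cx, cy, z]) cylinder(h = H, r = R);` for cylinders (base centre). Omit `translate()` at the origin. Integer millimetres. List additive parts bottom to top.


translate([160, 160, 0]) cylinder(h = 110, r = 160);
translate([160, 160, 110]) cylinder(h = 90, r = 100);
translate([100, 100, 200]) cube([120, 120, 70]);
translate([110, 110, 270]) cube([100, 100, 120]);
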